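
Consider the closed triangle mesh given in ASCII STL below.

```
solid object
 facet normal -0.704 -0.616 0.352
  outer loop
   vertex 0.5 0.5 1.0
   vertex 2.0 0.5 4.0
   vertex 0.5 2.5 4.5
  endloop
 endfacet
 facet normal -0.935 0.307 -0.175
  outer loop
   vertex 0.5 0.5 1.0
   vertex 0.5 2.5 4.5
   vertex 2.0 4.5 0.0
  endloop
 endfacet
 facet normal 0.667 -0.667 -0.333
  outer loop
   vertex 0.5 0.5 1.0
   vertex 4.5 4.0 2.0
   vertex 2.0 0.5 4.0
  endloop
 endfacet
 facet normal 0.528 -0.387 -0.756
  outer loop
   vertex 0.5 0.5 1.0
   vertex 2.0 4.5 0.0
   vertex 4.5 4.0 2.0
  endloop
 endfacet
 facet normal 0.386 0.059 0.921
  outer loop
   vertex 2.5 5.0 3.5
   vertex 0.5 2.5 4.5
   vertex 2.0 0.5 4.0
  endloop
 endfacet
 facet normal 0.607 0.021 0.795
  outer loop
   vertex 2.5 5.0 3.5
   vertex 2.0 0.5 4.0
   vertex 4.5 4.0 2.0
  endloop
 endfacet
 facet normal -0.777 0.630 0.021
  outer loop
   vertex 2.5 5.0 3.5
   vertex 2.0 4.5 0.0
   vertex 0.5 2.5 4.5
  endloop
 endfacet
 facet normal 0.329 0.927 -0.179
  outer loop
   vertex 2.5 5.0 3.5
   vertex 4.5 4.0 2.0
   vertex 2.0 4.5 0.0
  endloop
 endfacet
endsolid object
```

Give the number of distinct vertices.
6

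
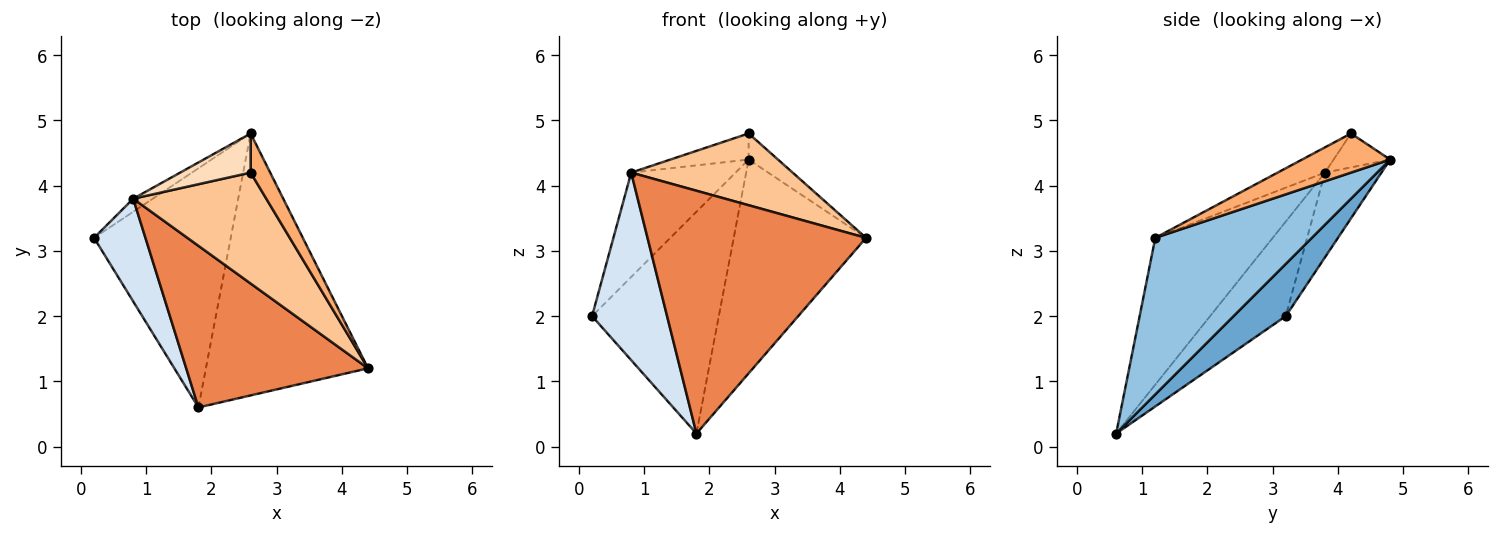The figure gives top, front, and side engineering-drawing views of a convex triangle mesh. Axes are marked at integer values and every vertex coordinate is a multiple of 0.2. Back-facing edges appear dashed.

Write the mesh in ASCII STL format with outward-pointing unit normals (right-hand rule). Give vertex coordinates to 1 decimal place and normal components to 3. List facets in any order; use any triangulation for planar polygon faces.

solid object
 facet normal 0.270 0.655 -0.706
  outer loop
   vertex 1.8 0.6 0.2
   vertex 0.2 3.2 2.0
   vertex 2.6 4.8 4.4
  endloop
 endfacet
 facet normal 0.599 0.506 -0.620
  outer loop
   vertex 1.8 0.6 0.2
   vertex 2.6 4.8 4.4
   vertex 4.4 1.2 3.2
  endloop
 endfacet
 facet normal -0.473 0.874 -0.109
  outer loop
   vertex 0.8 3.8 4.2
   vertex 2.6 4.8 4.4
   vertex 0.2 3.2 2.0
  endloop
 endfacet
 facet normal -0.663 -0.657 0.360
  outer loop
   vertex 0.8 3.8 4.2
   vertex 0.2 3.2 2.0
   vertex 1.8 0.6 0.2
  endloop
 endfacet
 facet normal -0.408 -0.760 0.506
  outer loop
   vertex 0.8 3.8 4.2
   vertex 1.8 0.6 0.2
   vertex 4.4 1.2 3.2
  endloop
 endfacet
 facet normal 0.857 0.286 0.429
  outer loop
   vertex 2.6 4.2 4.8
   vertex 4.4 1.2 3.2
   vertex 2.6 4.8 4.4
  endloop
 endfacet
 facet normal -0.157 -0.537 0.829
  outer loop
   vertex 2.6 4.2 4.8
   vertex 0.8 3.8 4.2
   vertex 4.4 1.2 3.2
  endloop
 endfacet
 facet normal -0.372 0.515 0.772
  outer loop
   vertex 2.6 4.2 4.8
   vertex 2.6 4.8 4.4
   vertex 0.8 3.8 4.2
  endloop
 endfacet
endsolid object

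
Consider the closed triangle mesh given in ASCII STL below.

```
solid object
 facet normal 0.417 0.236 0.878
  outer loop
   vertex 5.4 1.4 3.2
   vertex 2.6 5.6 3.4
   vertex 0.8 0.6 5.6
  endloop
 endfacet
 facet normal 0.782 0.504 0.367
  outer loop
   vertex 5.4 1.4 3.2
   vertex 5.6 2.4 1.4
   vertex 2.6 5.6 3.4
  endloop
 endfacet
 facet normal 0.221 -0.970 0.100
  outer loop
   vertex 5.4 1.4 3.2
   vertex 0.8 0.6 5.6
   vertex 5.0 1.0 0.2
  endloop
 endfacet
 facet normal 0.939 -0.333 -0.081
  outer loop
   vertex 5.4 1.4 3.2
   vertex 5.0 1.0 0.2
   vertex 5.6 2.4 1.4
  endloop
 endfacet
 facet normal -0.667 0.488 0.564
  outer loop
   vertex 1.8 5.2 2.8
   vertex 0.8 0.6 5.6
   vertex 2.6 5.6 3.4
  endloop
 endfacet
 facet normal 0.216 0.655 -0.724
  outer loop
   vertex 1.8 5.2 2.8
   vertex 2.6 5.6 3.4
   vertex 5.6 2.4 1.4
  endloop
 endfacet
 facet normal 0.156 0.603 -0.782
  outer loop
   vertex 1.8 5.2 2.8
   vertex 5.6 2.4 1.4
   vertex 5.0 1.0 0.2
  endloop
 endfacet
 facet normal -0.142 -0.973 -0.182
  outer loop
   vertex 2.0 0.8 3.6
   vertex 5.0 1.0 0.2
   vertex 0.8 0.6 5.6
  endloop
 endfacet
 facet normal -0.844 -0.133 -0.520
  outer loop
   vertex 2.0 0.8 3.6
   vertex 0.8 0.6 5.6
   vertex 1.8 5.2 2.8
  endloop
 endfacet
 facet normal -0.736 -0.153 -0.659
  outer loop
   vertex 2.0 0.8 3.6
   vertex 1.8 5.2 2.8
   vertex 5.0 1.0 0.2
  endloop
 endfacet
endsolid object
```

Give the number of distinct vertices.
7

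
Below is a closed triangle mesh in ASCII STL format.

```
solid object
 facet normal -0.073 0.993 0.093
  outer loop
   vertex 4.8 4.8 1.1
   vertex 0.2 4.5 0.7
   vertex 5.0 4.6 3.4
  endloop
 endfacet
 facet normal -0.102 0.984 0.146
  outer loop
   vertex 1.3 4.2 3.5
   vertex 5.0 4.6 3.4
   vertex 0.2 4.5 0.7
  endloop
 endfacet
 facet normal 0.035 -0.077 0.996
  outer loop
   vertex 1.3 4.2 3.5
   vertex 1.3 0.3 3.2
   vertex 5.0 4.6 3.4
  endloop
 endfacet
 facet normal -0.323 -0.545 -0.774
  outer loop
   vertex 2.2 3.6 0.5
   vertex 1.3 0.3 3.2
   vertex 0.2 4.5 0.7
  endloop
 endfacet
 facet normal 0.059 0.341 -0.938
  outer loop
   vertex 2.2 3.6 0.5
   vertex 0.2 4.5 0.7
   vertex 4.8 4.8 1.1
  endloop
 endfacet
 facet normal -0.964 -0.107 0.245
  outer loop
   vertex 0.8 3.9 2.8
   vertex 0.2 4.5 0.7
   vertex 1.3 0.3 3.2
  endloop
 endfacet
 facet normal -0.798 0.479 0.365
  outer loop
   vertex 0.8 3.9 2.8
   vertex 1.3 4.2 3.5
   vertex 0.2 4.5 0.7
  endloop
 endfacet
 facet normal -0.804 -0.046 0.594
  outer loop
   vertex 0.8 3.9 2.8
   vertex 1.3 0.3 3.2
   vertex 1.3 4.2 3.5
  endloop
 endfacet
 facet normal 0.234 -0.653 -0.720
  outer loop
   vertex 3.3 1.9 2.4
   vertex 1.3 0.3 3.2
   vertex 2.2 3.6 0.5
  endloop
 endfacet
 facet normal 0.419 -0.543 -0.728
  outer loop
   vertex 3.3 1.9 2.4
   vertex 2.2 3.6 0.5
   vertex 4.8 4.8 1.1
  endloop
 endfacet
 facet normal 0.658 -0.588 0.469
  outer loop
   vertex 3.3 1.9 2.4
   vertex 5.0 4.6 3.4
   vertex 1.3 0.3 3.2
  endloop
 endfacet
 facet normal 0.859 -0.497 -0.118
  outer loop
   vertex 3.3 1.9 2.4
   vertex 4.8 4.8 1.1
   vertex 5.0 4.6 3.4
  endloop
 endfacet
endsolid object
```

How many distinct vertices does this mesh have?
8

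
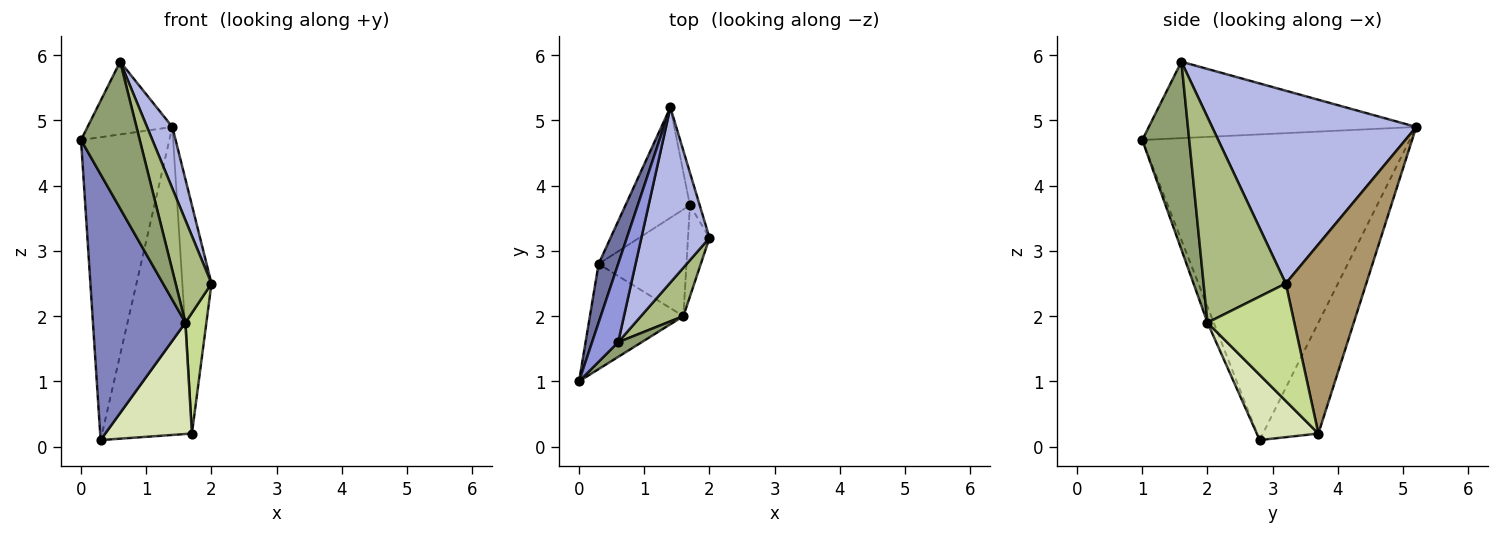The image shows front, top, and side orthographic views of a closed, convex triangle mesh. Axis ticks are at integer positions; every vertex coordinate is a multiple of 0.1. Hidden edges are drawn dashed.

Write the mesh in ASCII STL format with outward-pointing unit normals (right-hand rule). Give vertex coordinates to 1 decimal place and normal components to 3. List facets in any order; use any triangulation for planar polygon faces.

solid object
 facet normal -0.948 0.313 0.061
  outer loop
   vertex 0.3 2.8 0.1
   vertex 0.0 1.0 4.7
   vertex 1.4 5.2 4.9
  endloop
 endfacet
 facet normal -0.063 -0.928 -0.367
  outer loop
   vertex 1.6 2.0 1.9
   vertex 0.0 1.0 4.7
   vertex 0.3 2.8 0.1
  endloop
 endfacet
 facet normal -0.906 0.287 0.310
  outer loop
   vertex 0.6 1.6 5.9
   vertex 1.4 5.2 4.9
   vertex 0.0 1.0 4.7
  endloop
 endfacet
 facet normal 0.936 -0.116 0.331
  outer loop
   vertex 0.6 1.6 5.9
   vertex 2.0 3.2 2.5
   vertex 1.4 5.2 4.9
  endloop
 endfacet
 facet normal 0.623 -0.778 0.078
  outer loop
   vertex 0.6 1.6 5.9
   vertex 0.0 1.0 4.7
   vertex 1.6 2.0 1.9
  endloop
 endfacet
 facet normal 0.901 -0.393 0.186
  outer loop
   vertex 0.6 1.6 5.9
   vertex 1.6 2.0 1.9
   vertex 2.0 3.2 2.5
  endloop
 endfacet
 facet normal 0.957 -0.231 -0.175
  outer loop
   vertex 1.7 3.7 0.2
   vertex 2.0 3.2 2.5
   vertex 1.6 2.0 1.9
  endloop
 endfacet
 facet normal 0.457 -0.642 -0.615
  outer loop
   vertex 1.7 3.7 0.2
   vertex 1.6 2.0 1.9
   vertex 0.3 2.8 0.1
  endloop
 endfacet
 facet normal 0.939 0.340 -0.049
  outer loop
   vertex 1.7 3.7 0.2
   vertex 1.4 5.2 4.9
   vertex 2.0 3.2 2.5
  endloop
 endfacet
 facet normal -0.502 0.814 -0.292
  outer loop
   vertex 1.7 3.7 0.2
   vertex 0.3 2.8 0.1
   vertex 1.4 5.2 4.9
  endloop
 endfacet
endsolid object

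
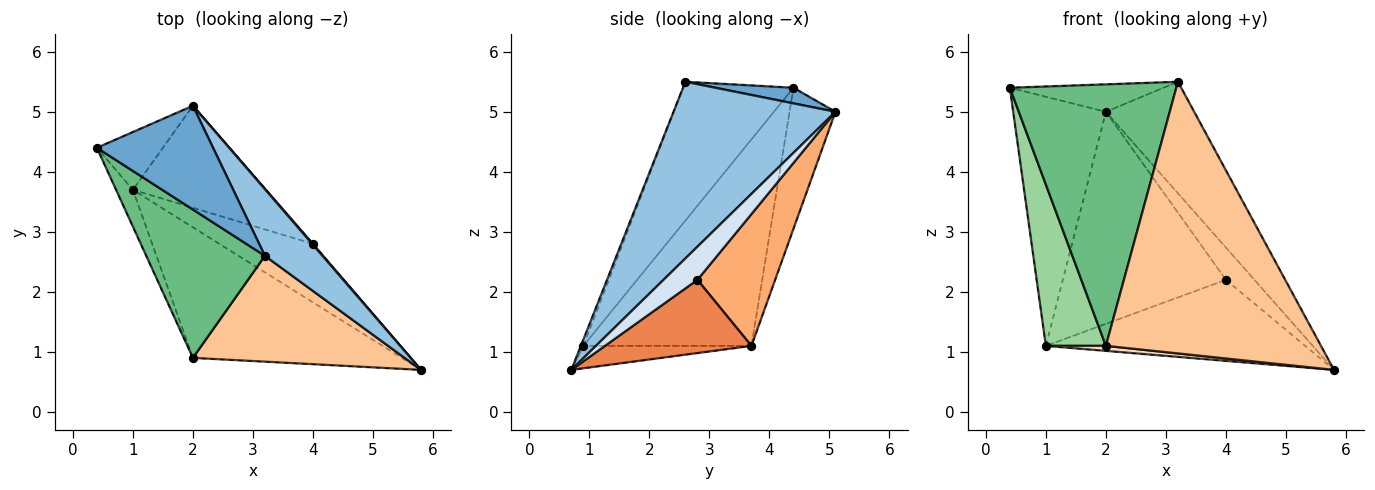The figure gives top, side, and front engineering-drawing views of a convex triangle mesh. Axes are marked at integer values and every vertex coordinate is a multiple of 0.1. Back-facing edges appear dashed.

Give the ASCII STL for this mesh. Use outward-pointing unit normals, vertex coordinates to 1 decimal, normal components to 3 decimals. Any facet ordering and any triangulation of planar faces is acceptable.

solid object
 facet normal 0.129 0.254 0.959
  outer loop
   vertex 3.2 2.6 5.5
   vertex 2.0 5.1 5.0
   vertex 0.4 4.4 5.4
  endloop
 endfacet
 facet normal 0.844 0.460 0.275
  outer loop
   vertex 3.2 2.6 5.5
   vertex 5.8 0.7 0.7
   vertex 2.0 5.1 5.0
  endloop
 endfacet
 facet normal -0.435 0.877 -0.203
  outer loop
   vertex 1.0 3.7 1.1
   vertex 0.4 4.4 5.4
   vertex 2.0 5.1 5.0
  endloop
 endfacet
 facet normal 0.766 0.643 0.019
  outer loop
   vertex 4.0 2.8 2.2
   vertex 2.0 5.1 5.0
   vertex 5.8 0.7 0.7
  endloop
 endfacet
 facet normal 0.416 0.737 -0.532
  outer loop
   vertex 4.0 2.8 2.2
   vertex 5.8 0.7 0.7
   vertex 1.0 3.7 1.1
  endloop
 endfacet
 facet normal 0.394 0.828 -0.398
  outer loop
   vertex 4.0 2.8 2.2
   vertex 1.0 3.7 1.1
   vertex 2.0 5.1 5.0
  endloop
 endfacet
 facet normal -0.011 -0.932 0.363
  outer loop
   vertex 2.0 0.9 1.1
   vertex 5.8 0.7 0.7
   vertex 3.2 2.6 5.5
  endloop
 endfacet
 facet normal -0.107 -0.038 -0.994
  outer loop
   vertex 2.0 0.9 1.1
   vertex 1.0 3.7 1.1
   vertex 5.8 0.7 0.7
  endloop
 endfacet
 facet normal -0.500 -0.753 0.427
  outer loop
   vertex 2.0 0.9 1.1
   vertex 3.2 2.6 5.5
   vertex 0.4 4.4 5.4
  endloop
 endfacet
 facet normal -0.939 -0.335 -0.076
  outer loop
   vertex 2.0 0.9 1.1
   vertex 0.4 4.4 5.4
   vertex 1.0 3.7 1.1
  endloop
 endfacet
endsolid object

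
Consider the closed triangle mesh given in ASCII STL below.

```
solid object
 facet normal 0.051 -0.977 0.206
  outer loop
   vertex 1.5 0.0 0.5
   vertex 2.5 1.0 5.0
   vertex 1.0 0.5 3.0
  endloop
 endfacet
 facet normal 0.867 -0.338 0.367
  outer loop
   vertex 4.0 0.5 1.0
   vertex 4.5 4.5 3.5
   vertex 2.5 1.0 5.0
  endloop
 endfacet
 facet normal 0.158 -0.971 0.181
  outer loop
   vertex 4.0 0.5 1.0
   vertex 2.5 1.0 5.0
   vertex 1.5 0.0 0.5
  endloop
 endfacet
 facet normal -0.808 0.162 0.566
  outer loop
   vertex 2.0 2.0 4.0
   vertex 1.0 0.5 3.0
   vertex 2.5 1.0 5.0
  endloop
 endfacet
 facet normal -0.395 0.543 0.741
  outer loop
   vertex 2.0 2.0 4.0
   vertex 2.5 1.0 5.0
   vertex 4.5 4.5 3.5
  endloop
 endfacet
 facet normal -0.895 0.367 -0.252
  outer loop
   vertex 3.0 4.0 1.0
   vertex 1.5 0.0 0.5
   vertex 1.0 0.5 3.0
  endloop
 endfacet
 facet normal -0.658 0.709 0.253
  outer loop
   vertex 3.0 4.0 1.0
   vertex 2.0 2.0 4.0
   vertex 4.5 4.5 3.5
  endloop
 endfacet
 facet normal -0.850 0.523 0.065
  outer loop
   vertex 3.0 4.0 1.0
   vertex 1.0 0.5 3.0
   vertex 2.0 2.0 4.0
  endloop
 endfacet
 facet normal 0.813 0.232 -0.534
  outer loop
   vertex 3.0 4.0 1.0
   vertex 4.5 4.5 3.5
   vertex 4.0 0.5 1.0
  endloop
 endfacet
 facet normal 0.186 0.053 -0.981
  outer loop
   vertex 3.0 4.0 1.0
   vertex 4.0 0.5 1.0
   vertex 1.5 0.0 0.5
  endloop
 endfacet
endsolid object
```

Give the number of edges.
15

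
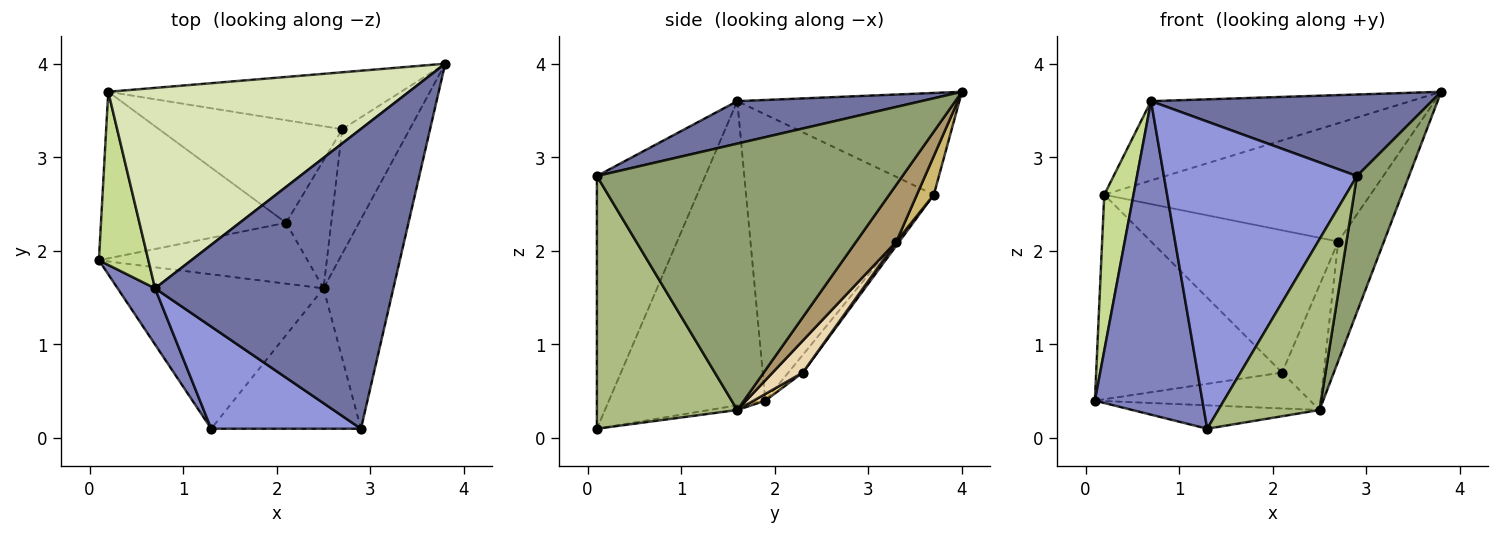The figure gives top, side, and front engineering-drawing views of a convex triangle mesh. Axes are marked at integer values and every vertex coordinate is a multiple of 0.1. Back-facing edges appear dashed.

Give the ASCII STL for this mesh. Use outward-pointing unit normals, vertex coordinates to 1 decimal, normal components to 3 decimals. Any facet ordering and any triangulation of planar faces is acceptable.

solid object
 facet normal 0.170 -0.259 0.951
  outer loop
   vertex 0.7 1.6 3.6
   vertex 2.9 0.1 2.8
   vertex 3.8 4.0 3.7
  endloop
 endfacet
 facet normal -0.820 -0.563 0.101
  outer loop
   vertex 0.7 1.6 3.6
   vertex 0.1 1.9 0.4
   vertex 1.3 0.1 0.1
  endloop
 endfacet
 facet normal -0.470 -0.838 0.278
  outer loop
   vertex 0.7 1.6 3.6
   vertex 1.3 0.1 0.1
   vertex 2.9 0.1 2.8
  endloop
 endfacet
 facet normal -0.022 0.150 -0.988
  outer loop
   vertex 2.5 1.6 0.3
   vertex 1.3 0.1 0.1
   vertex 0.1 1.9 0.4
  endloop
 endfacet
 facet normal 0.954 -0.163 -0.250
  outer loop
   vertex 2.5 1.6 0.3
   vertex 3.8 4.0 3.7
   vertex 2.9 0.1 2.8
  endloop
 endfacet
 facet normal 0.731 -0.527 -0.433
  outer loop
   vertex 2.5 1.6 0.3
   vertex 2.9 0.1 2.8
   vertex 1.3 0.1 0.1
  endloop
 endfacet
 facet normal -0.974 -0.152 0.168
  outer loop
   vertex 0.2 3.7 2.6
   vertex 0.1 1.9 0.4
   vertex 0.7 1.6 3.6
  endloop
 endfacet
 facet normal -0.300 0.351 0.887
  outer loop
   vertex 0.2 3.7 2.6
   vertex 0.7 1.6 3.6
   vertex 3.8 4.0 3.7
  endloop
 endfacet
 facet normal 0.520 0.591 -0.616
  outer loop
   vertex 2.7 3.3 2.1
   vertex 3.8 4.0 3.7
   vertex 2.5 1.6 0.3
  endloop
 endfacet
 facet normal 0.057 0.900 -0.433
  outer loop
   vertex 2.7 3.3 2.1
   vertex 0.2 3.7 2.6
   vertex 3.8 4.0 3.7
  endloop
 endfacet
 facet normal 0.028 0.508 -0.861
  outer loop
   vertex 2.1 2.3 0.7
   vertex 2.5 1.6 0.3
   vertex 0.1 1.9 0.4
  endloop
 endfacet
 facet normal 0.452 0.623 -0.639
  outer loop
   vertex 2.1 2.3 0.7
   vertex 2.7 3.3 2.1
   vertex 2.5 1.6 0.3
  endloop
 endfacet
 facet normal -0.060 0.774 -0.630
  outer loop
   vertex 2.1 2.3 0.7
   vertex 0.1 1.9 0.4
   vertex 0.2 3.7 2.6
  endloop
 endfacet
 facet normal 0.013 0.811 -0.585
  outer loop
   vertex 2.1 2.3 0.7
   vertex 0.2 3.7 2.6
   vertex 2.7 3.3 2.1
  endloop
 endfacet
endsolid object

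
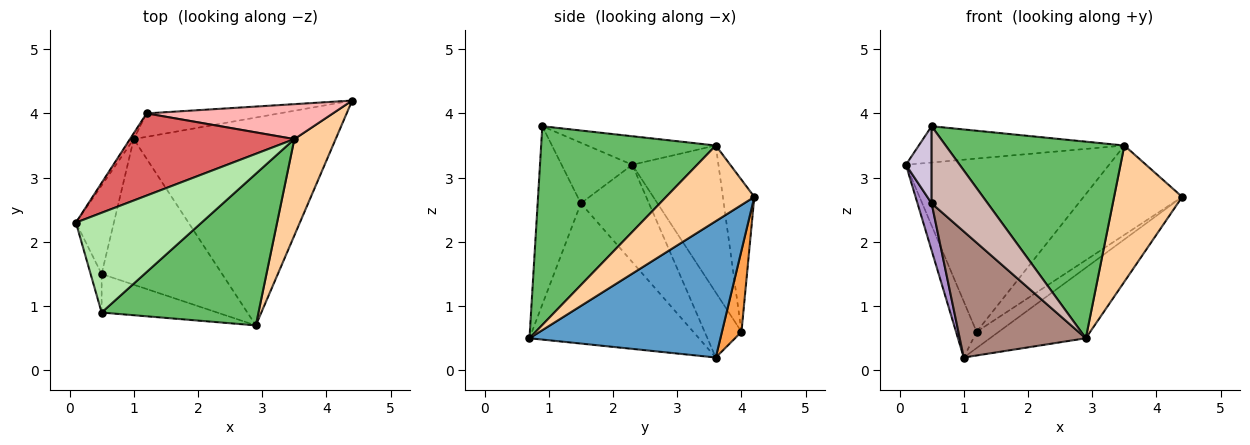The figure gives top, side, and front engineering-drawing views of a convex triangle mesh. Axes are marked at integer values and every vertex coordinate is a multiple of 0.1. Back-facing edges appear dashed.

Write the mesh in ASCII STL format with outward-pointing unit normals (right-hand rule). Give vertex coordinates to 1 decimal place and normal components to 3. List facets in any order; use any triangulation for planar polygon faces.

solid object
 facet normal 0.539 0.271 -0.798
  outer loop
   vertex 1.0 3.6 0.2
   vertex 4.4 4.2 2.7
   vertex 2.9 0.7 0.5
  endloop
 endfacet
 facet normal -0.872 0.487 -0.051
  outer loop
   vertex 1.2 4.0 0.6
   vertex 1.0 3.6 0.2
   vertex 0.1 2.3 3.2
  endloop
 endfacet
 facet normal 0.450 0.509 -0.734
  outer loop
   vertex 1.2 4.0 0.6
   vertex 4.4 4.2 2.7
   vertex 1.0 3.6 0.2
  endloop
 endfacet
 facet normal 0.727 -0.561 0.397
  outer loop
   vertex 3.5 3.6 3.5
   vertex 2.9 0.7 0.5
   vertex 4.4 4.2 2.7
  endloop
 endfacet
 facet normal 0.612 -0.626 0.483
  outer loop
   vertex 3.5 3.6 3.5
   vertex 0.5 0.9 3.8
   vertex 2.9 0.7 0.5
  endloop
 endfacet
 facet normal -0.209 0.334 0.919
  outer loop
   vertex 3.5 3.6 3.5
   vertex 0.1 2.3 3.2
   vertex 0.5 0.9 3.8
  endloop
 endfacet
 facet normal -0.358 0.844 0.400
  outer loop
   vertex 3.5 3.6 3.5
   vertex 1.2 4.0 0.6
   vertex 0.1 2.3 3.2
  endloop
 endfacet
 facet normal -0.285 0.893 0.349
  outer loop
   vertex 3.5 3.6 3.5
   vertex 4.4 4.2 2.7
   vertex 1.2 4.0 0.6
  endloop
 endfacet
 facet normal -0.915 -0.190 -0.357
  outer loop
   vertex 0.5 1.5 2.6
   vertex 0.1 2.3 3.2
   vertex 1.0 3.6 0.2
  endloop
 endfacet
 facet normal -0.926 -0.337 -0.168
  outer loop
   vertex 0.5 1.5 2.6
   vertex 0.5 0.9 3.8
   vertex 0.1 2.3 3.2
  endloop
 endfacet
 facet normal -0.660 -0.491 -0.568
  outer loop
   vertex 0.5 1.5 2.6
   vertex 1.0 3.6 0.2
   vertex 2.9 0.7 0.5
  endloop
 endfacet
 facet normal -0.568 -0.736 -0.368
  outer loop
   vertex 0.5 1.5 2.6
   vertex 2.9 0.7 0.5
   vertex 0.5 0.9 3.8
  endloop
 endfacet
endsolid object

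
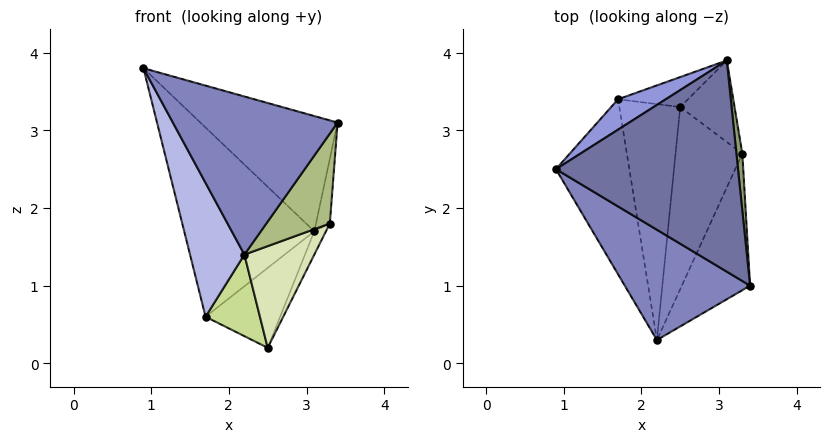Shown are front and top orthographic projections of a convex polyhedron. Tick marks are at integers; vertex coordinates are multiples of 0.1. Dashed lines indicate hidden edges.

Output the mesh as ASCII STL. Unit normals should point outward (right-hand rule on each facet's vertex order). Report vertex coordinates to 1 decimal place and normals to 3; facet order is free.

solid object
 facet normal 0.470 0.423 0.775
  outer loop
   vertex 3.1 3.9 1.7
   vertex 0.9 2.5 3.8
   vertex 3.4 1.0 3.1
  endloop
 endfacet
 facet normal -0.315 -0.778 0.543
  outer loop
   vertex 2.2 0.3 1.4
   vertex 3.4 1.0 3.1
   vertex 0.9 2.5 3.8
  endloop
 endfacet
 facet normal -0.431 0.891 0.143
  outer loop
   vertex 1.7 3.4 0.6
   vertex 0.9 2.5 3.8
   vertex 3.1 3.9 1.7
  endloop
 endfacet
 facet normal -0.928 -0.226 -0.296
  outer loop
   vertex 1.7 3.4 0.6
   vertex 2.2 0.3 1.4
   vertex 0.9 2.5 3.8
  endloop
 endfacet
 facet normal 0.972 0.175 0.154
  outer loop
   vertex 3.3 2.7 1.8
   vertex 3.1 3.9 1.7
   vertex 3.4 1.0 3.1
  endloop
 endfacet
 facet normal 0.833 -0.305 -0.462
  outer loop
   vertex 3.3 2.7 1.8
   vertex 3.4 1.0 3.1
   vertex 2.2 0.3 1.4
  endloop
 endfacet
 facet normal -0.457 -0.291 -0.841
  outer loop
   vertex 2.5 3.3 0.2
   vertex 2.2 0.3 1.4
   vertex 1.7 3.4 0.6
  endloop
 endfacet
 facet normal 0.810 -0.286 -0.512
  outer loop
   vertex 2.5 3.3 0.2
   vertex 3.3 2.7 1.8
   vertex 2.2 0.3 1.4
  endloop
 endfacet
 facet normal -0.058 0.935 -0.351
  outer loop
   vertex 2.5 3.3 0.2
   vertex 1.7 3.4 0.6
   vertex 3.1 3.9 1.7
  endloop
 endfacet
 facet normal 0.905 0.117 -0.409
  outer loop
   vertex 2.5 3.3 0.2
   vertex 3.1 3.9 1.7
   vertex 3.3 2.7 1.8
  endloop
 endfacet
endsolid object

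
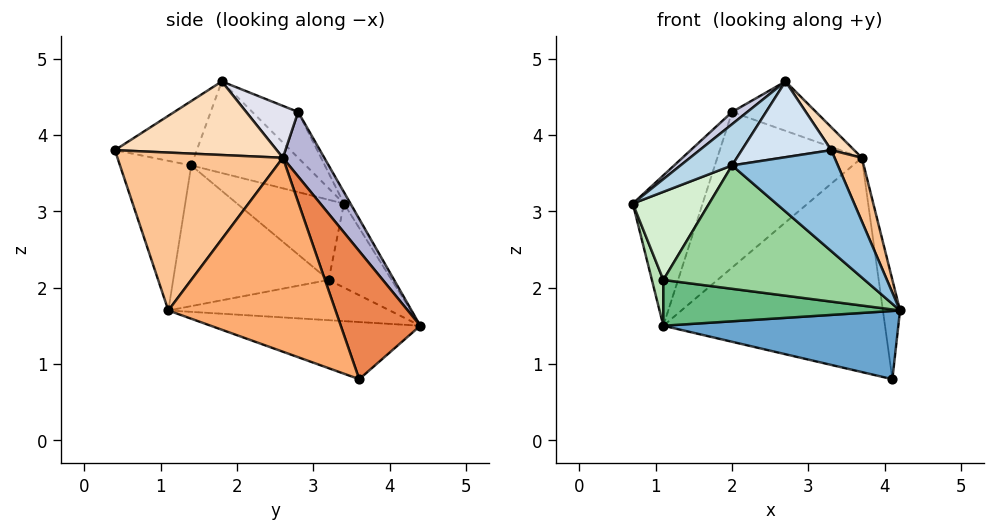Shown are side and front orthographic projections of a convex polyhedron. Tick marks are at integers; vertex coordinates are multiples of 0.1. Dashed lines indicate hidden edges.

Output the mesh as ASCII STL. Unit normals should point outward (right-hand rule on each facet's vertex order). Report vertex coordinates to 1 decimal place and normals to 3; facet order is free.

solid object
 facet normal -0.298 -0.334 -0.894
  outer loop
   vertex 1.1 4.4 1.5
   vertex 4.1 3.6 0.8
   vertex 4.2 1.1 1.7
  endloop
 endfacet
 facet normal -0.496 -0.737 -0.458
  outer loop
   vertex 2.0 1.4 3.6
   vertex 4.2 1.1 1.7
   vertex 3.3 0.4 3.8
  endloop
 endfacet
 facet normal -0.737 -0.332 0.589
  outer loop
   vertex 2.0 1.4 3.6
   vertex 2.7 1.8 4.7
   vertex 0.7 3.4 3.1
  endloop
 endfacet
 facet normal -0.554 -0.605 0.572
  outer loop
   vertex 2.0 1.4 3.6
   vertex 3.3 0.4 3.8
   vertex 2.7 1.8 4.7
  endloop
 endfacet
 facet normal 0.317 0.882 0.348
  outer loop
   vertex 3.7 2.6 3.7
   vertex 4.1 3.6 0.8
   vertex 1.1 4.4 1.5
  endloop
 endfacet
 facet normal 0.980 0.100 0.170
  outer loop
   vertex 3.7 2.6 3.7
   vertex 4.2 1.1 1.7
   vertex 4.1 3.6 0.8
  endloop
 endfacet
 facet normal 0.926 -0.153 0.346
  outer loop
   vertex 3.7 2.6 3.7
   vertex 3.3 0.4 3.8
   vertex 4.2 1.1 1.7
  endloop
 endfacet
 facet normal 0.744 -0.105 0.660
  outer loop
   vertex 3.7 2.6 3.7
   vertex 2.7 1.8 4.7
   vertex 3.3 0.4 3.8
  endloop
 endfacet
 facet normal -0.386 -0.413 -0.825
  outer loop
   vertex 1.1 3.2 2.1
   vertex 1.1 4.4 1.5
   vertex 4.2 1.1 1.7
  endloop
 endfacet
 facet normal -0.528 -0.684 -0.504
  outer loop
   vertex 1.1 3.2 2.1
   vertex 4.2 1.1 1.7
   vertex 2.0 1.4 3.6
  endloop
 endfacet
 facet normal -0.926 -0.168 -0.337
  outer loop
   vertex 1.1 3.2 2.1
   vertex 0.7 3.4 3.1
   vertex 1.1 4.4 1.5
  endloop
 endfacet
 facet normal -0.796 -0.569 -0.205
  outer loop
   vertex 1.1 3.2 2.1
   vertex 2.0 1.4 3.6
   vertex 0.7 3.4 3.1
  endloop
 endfacet
 facet normal -0.080 0.854 0.514
  outer loop
   vertex 2.0 2.8 4.3
   vertex 1.1 4.4 1.5
   vertex 0.7 3.4 3.1
  endloop
 endfacet
 facet normal 0.250 0.873 0.418
  outer loop
   vertex 2.0 2.8 4.3
   vertex 3.7 2.6 3.7
   vertex 1.1 4.4 1.5
  endloop
 endfacet
 facet normal -0.716 -0.239 0.656
  outer loop
   vertex 2.0 2.8 4.3
   vertex 0.7 3.4 3.1
   vertex 2.7 1.8 4.7
  endloop
 endfacet
 facet normal 0.336 0.543 0.770
  outer loop
   vertex 2.0 2.8 4.3
   vertex 2.7 1.8 4.7
   vertex 3.7 2.6 3.7
  endloop
 endfacet
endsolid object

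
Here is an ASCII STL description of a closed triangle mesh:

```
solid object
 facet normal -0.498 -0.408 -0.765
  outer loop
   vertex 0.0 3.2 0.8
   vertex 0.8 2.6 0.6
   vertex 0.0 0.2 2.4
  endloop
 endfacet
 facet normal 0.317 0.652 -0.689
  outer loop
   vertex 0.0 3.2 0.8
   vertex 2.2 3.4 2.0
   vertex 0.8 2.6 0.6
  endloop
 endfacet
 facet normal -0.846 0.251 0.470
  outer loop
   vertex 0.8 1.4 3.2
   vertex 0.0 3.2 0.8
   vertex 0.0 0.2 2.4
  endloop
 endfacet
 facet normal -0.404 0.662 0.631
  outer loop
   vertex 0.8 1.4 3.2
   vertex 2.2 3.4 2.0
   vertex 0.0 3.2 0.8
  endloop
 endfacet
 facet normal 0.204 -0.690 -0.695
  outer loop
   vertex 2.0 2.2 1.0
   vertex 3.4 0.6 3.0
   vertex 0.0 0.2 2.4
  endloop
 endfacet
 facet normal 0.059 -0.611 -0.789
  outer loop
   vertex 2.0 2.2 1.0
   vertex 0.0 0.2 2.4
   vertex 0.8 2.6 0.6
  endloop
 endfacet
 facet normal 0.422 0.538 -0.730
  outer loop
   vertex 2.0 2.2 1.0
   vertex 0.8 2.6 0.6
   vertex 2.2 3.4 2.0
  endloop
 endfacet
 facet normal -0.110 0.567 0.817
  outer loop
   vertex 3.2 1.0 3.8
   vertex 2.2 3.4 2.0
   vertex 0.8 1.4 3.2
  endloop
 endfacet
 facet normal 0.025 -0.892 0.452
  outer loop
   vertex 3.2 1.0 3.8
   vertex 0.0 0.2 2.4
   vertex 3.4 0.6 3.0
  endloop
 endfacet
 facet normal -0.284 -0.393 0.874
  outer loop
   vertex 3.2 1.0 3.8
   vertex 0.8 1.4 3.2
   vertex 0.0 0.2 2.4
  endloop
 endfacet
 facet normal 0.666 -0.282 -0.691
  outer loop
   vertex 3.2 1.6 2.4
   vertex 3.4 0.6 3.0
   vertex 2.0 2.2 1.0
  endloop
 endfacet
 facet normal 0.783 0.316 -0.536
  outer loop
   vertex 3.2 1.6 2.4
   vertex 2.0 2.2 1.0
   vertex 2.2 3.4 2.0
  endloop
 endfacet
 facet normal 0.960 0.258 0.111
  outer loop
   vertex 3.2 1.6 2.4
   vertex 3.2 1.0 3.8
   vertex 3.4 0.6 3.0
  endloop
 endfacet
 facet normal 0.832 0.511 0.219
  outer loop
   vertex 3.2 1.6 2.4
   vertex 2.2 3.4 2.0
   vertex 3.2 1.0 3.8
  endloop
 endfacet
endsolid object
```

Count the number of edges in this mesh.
21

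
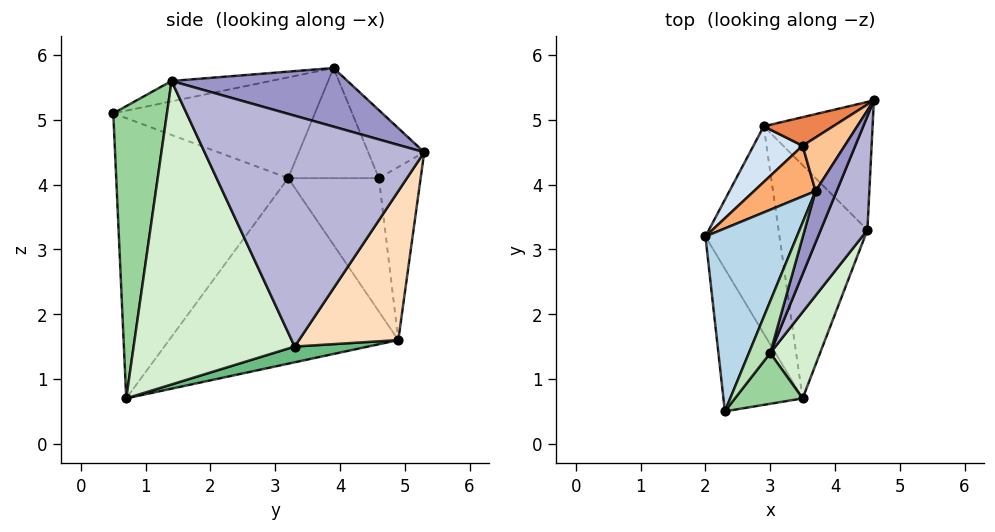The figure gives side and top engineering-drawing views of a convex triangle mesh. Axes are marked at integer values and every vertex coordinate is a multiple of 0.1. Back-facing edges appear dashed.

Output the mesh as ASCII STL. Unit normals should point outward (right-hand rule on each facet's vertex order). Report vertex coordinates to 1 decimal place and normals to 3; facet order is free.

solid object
 facet normal -0.942 -0.203 -0.266
  outer loop
   vertex 2.3 0.5 5.1
   vertex 2.0 3.2 4.1
   vertex 3.5 0.7 0.7
  endloop
 endfacet
 facet normal -0.927 -0.053 -0.370
  outer loop
   vertex 2.9 4.9 1.6
   vertex 3.5 0.7 0.7
   vertex 2.0 3.2 4.1
  endloop
 endfacet
 facet normal -0.731 0.164 0.663
  outer loop
   vertex 3.7 3.9 5.8
   vertex 2.0 3.2 4.1
   vertex 2.3 0.5 5.1
  endloop
 endfacet
 facet normal -0.662 0.709 0.244
  outer loop
   vertex 3.5 4.6 4.1
   vertex 2.9 4.9 1.6
   vertex 2.0 3.2 4.1
  endloop
 endfacet
 facet normal -0.581 0.780 0.233
  outer loop
   vertex 3.5 4.6 4.1
   vertex 4.6 5.3 4.5
   vertex 2.9 4.9 1.6
  endloop
 endfacet
 facet normal -0.638 0.683 0.356
  outer loop
   vertex 3.5 4.6 4.1
   vertex 2.0 3.2 4.1
   vertex 3.7 3.9 5.8
  endloop
 endfacet
 facet normal -0.591 0.719 0.366
  outer loop
   vertex 3.5 4.6 4.1
   vertex 3.7 3.9 5.8
   vertex 4.6 5.3 4.5
  endloop
 endfacet
 facet normal 0.617 0.645 -0.451
  outer loop
   vertex 4.5 3.3 1.5
   vertex 2.9 4.9 1.6
   vertex 4.6 5.3 4.5
  endloop
 endfacet
 facet normal 0.170 0.230 -0.958
  outer loop
   vertex 4.5 3.3 1.5
   vertex 3.5 0.7 0.7
   vertex 2.9 4.9 1.6
  endloop
 endfacet
 facet normal 0.730 -0.662 0.169
  outer loop
   vertex 3.0 1.4 5.6
   vertex 2.3 0.5 5.1
   vertex 3.5 0.7 0.7
  endloop
 endfacet
 facet normal -0.685 0.134 0.717
  outer loop
   vertex 3.0 1.4 5.6
   vertex 3.7 3.9 5.8
   vertex 2.3 0.5 5.1
  endloop
 endfacet
 facet normal 0.907 -0.395 0.149
  outer loop
   vertex 3.0 1.4 5.6
   vertex 3.5 0.7 0.7
   vertex 4.5 3.3 1.5
  endloop
 endfacet
 facet normal 0.904 -0.279 0.325
  outer loop
   vertex 3.0 1.4 5.6
   vertex 4.6 5.3 4.5
   vertex 3.7 3.9 5.8
  endloop
 endfacet
 facet normal 0.926 -0.327 0.187
  outer loop
   vertex 3.0 1.4 5.6
   vertex 4.5 3.3 1.5
   vertex 4.6 5.3 4.5
  endloop
 endfacet
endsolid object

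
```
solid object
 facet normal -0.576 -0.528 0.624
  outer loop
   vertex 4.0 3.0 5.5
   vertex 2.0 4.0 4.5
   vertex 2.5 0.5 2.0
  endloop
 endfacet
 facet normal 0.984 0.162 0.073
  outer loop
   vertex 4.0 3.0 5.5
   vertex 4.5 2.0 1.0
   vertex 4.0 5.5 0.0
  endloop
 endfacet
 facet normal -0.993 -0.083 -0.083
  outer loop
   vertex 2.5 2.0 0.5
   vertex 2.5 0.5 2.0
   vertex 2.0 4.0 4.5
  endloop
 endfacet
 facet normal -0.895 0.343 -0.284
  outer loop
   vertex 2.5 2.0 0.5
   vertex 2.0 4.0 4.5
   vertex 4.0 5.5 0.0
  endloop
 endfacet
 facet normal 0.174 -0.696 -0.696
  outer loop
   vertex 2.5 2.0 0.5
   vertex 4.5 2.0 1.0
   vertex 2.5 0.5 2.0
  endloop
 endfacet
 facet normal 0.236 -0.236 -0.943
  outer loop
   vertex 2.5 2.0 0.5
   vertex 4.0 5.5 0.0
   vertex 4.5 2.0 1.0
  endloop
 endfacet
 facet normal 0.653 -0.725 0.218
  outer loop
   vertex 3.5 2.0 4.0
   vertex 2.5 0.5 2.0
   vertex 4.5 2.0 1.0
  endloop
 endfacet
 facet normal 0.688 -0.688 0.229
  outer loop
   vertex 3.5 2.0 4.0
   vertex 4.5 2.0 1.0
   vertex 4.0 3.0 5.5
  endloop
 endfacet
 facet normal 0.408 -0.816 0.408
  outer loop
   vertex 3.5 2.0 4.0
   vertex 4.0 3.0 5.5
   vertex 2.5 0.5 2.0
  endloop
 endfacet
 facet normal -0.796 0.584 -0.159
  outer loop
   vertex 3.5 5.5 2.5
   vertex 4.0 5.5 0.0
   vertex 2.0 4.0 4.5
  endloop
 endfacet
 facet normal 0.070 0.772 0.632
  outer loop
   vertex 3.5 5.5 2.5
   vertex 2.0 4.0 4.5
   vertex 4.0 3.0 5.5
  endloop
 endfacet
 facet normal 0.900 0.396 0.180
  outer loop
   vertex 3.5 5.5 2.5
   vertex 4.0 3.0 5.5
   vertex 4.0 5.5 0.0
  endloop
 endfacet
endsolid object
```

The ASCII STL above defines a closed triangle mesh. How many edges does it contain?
18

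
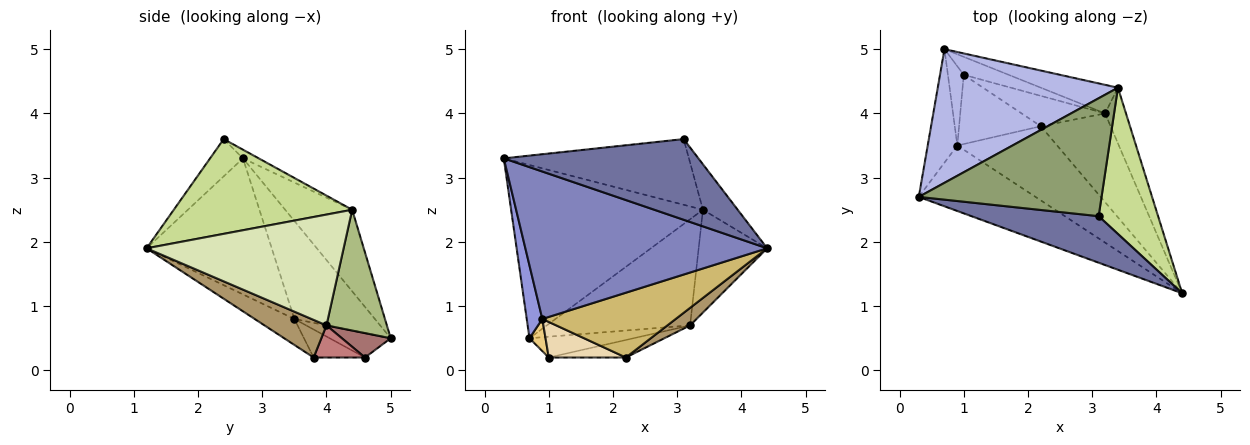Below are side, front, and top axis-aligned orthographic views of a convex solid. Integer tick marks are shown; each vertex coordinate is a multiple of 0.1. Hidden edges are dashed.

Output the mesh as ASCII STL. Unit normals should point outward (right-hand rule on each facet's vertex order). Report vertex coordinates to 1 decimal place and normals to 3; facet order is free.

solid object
 facet normal -0.145 -0.857 0.494
  outer loop
   vertex 3.1 2.4 3.6
   vertex 0.3 2.7 3.3
   vertex 4.4 1.2 1.9
  endloop
 endfacet
 facet normal -0.428 -0.826 -0.367
  outer loop
   vertex 0.9 3.5 0.8
   vertex 4.4 1.2 1.9
   vertex 0.3 2.7 3.3
  endloop
 endfacet
 facet normal -0.941 -0.182 -0.284
  outer loop
   vertex 0.9 3.5 0.8
   vertex 0.3 2.7 3.3
   vertex 0.7 5.0 0.5
  endloop
 endfacet
 facet normal -0.267 0.763 0.589
  outer loop
   vertex 3.4 4.4 2.5
   vertex 0.7 5.0 0.5
   vertex 0.3 2.7 3.3
  endloop
 endfacet
 facet normal -0.041 0.486 0.873
  outer loop
   vertex 3.4 4.4 2.5
   vertex 0.3 2.7 3.3
   vertex 3.1 2.4 3.6
  endloop
 endfacet
 facet normal 0.377 0.894 -0.241
  outer loop
   vertex 3.4 4.4 2.5
   vertex 3.2 4.0 0.7
   vertex 0.7 5.0 0.5
  endloop
 endfacet
 facet normal 0.836 0.163 0.524
  outer loop
   vertex 3.4 4.4 2.5
   vertex 3.1 2.4 3.6
   vertex 4.4 1.2 1.9
  endloop
 endfacet
 facet normal 0.930 0.323 -0.175
  outer loop
   vertex 3.4 4.4 2.5
   vertex 4.4 1.2 1.9
   vertex 3.2 4.0 0.7
  endloop
 endfacet
 facet normal 0.468 -0.171 -0.867
  outer loop
   vertex 2.2 3.8 0.2
   vertex 3.2 4.0 0.7
   vertex 4.4 1.2 1.9
  endloop
 endfacet
 facet normal -0.192 -0.646 -0.739
  outer loop
   vertex 2.2 3.8 0.2
   vertex 4.4 1.2 1.9
   vertex 0.9 3.5 0.8
  endloop
 endfacet
 facet normal -0.819 -0.216 -0.532
  outer loop
   vertex 1.0 4.6 0.2
   vertex 0.9 3.5 0.8
   vertex 0.7 5.0 0.5
  endloop
 endfacet
 facet normal -0.292 -0.437 -0.851
  outer loop
   vertex 1.0 4.6 0.2
   vertex 2.2 3.8 0.2
   vertex 0.9 3.5 0.8
  endloop
 endfacet
 facet normal 0.335 0.713 -0.616
  outer loop
   vertex 1.0 4.6 0.2
   vertex 0.7 5.0 0.5
   vertex 3.2 4.0 0.7
  endloop
 endfacet
 facet normal 0.316 0.474 -0.822
  outer loop
   vertex 1.0 4.6 0.2
   vertex 3.2 4.0 0.7
   vertex 2.2 3.8 0.2
  endloop
 endfacet
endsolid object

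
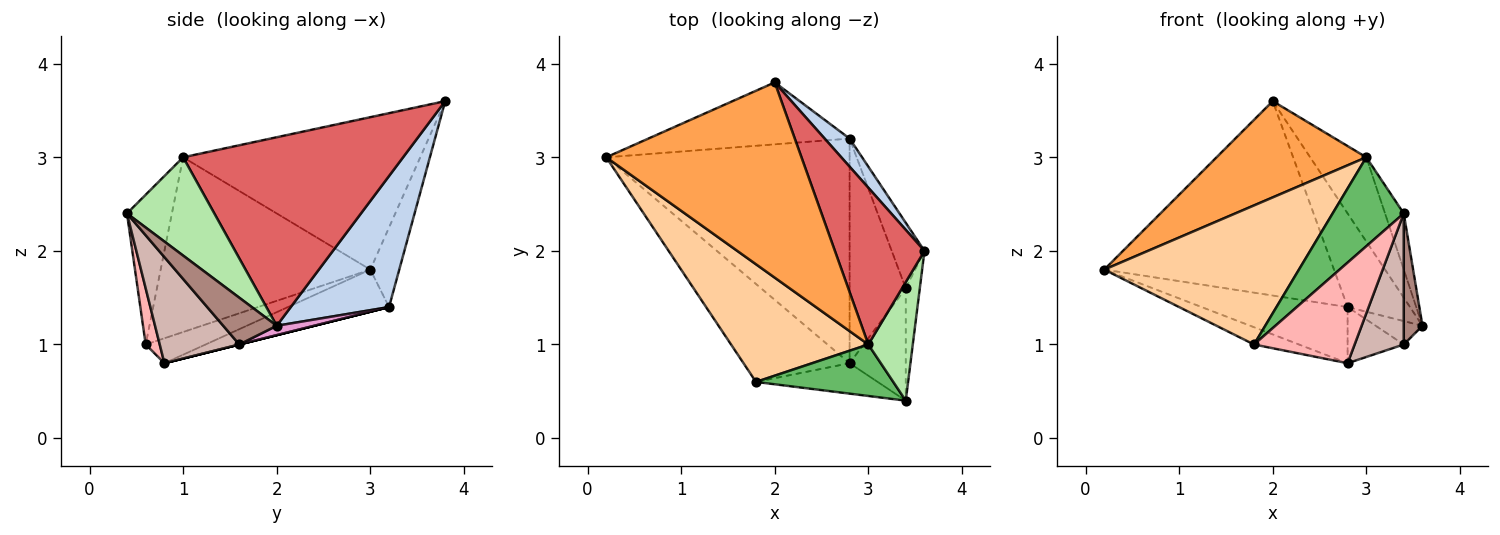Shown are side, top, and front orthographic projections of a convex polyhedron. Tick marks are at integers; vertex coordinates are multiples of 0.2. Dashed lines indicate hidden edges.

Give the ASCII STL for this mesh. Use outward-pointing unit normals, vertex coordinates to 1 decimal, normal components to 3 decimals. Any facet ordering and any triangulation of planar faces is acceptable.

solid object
 facet normal -0.119 0.946 -0.301
  outer loop
   vertex 2.8 3.2 1.4
   vertex 0.2 3.0 1.8
   vertex 2.0 3.8 3.6
  endloop
 endfacet
 facet normal 0.834 0.529 0.159
  outer loop
   vertex 2.8 3.2 1.4
   vertex 2.0 3.8 3.6
   vertex 3.6 2.0 1.2
  endloop
 endfacet
 facet normal -0.574 -0.362 0.735
  outer loop
   vertex 3.0 1.0 3.0
   vertex 2.0 3.8 3.6
   vertex 0.2 3.0 1.8
  endloop
 endfacet
 facet normal -0.635 -0.590 0.499
  outer loop
   vertex 3.0 1.0 3.0
   vertex 0.2 3.0 1.8
   vertex 1.8 0.6 1.0
  endloop
 endfacet
 facet normal -0.480 -0.759 0.440
  outer loop
   vertex 3.0 1.0 3.0
   vertex 1.8 0.6 1.0
   vertex 3.4 0.4 2.4
  endloop
 endfacet
 facet normal 0.894 0.192 0.405
  outer loop
   vertex 3.0 1.0 3.0
   vertex 3.4 0.4 2.4
   vertex 3.6 2.0 1.2
  endloop
 endfacet
 facet normal 0.880 0.225 0.418
  outer loop
   vertex 3.0 1.0 3.0
   vertex 3.6 2.0 1.2
   vertex 2.0 3.8 3.6
  endloop
 endfacet
 facet normal 0.132 -0.949 -0.287
  outer loop
   vertex 2.8 0.8 0.8
   vertex 3.4 0.4 2.4
   vertex 1.8 0.6 1.0
  endloop
 endfacet
 facet normal -0.226 0.169 -0.959
  outer loop
   vertex 2.8 0.8 0.8
   vertex 1.8 0.6 1.0
   vertex 0.2 3.0 1.8
  endloop
 endfacet
 facet normal -0.166 0.239 -0.957
  outer loop
   vertex 2.8 0.8 0.8
   vertex 0.2 3.0 1.8
   vertex 2.8 3.2 1.4
  endloop
 endfacet
 facet normal 0.908 -0.318 -0.272
  outer loop
   vertex 3.4 1.6 1.0
   vertex 3.6 2.0 1.2
   vertex 3.4 0.4 2.4
  endloop
 endfacet
 facet normal 0.776 -0.479 -0.411
  outer loop
   vertex 3.4 1.6 1.0
   vertex 3.4 0.4 2.4
   vertex 2.8 0.8 0.8
  endloop
 endfacet
 facet normal 0.260 0.325 -0.909
  outer loop
   vertex 3.4 1.6 1.0
   vertex 2.8 3.2 1.4
   vertex 3.6 2.0 1.2
  endloop
 endfacet
 facet normal 0.000 0.243 -0.970
  outer loop
   vertex 3.4 1.6 1.0
   vertex 2.8 0.8 0.8
   vertex 2.8 3.2 1.4
  endloop
 endfacet
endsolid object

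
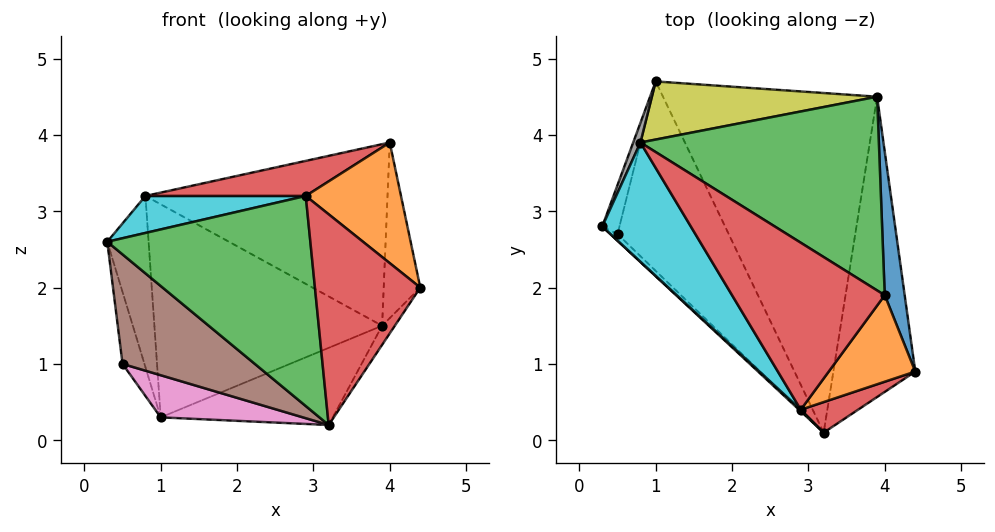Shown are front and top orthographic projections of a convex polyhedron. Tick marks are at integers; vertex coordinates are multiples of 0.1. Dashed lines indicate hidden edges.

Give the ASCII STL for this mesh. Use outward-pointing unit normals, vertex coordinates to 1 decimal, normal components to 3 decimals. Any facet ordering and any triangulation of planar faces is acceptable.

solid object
 facet normal 0.824 0.036 -0.565
  outer loop
   vertex 3.9 4.5 1.5
   vertex 4.4 0.9 2.0
   vertex 3.2 0.1 0.2
  endloop
 endfacet
 facet normal 0.386 0.204 -0.899
  outer loop
   vertex 3.9 4.5 1.5
   vertex 3.2 0.1 0.2
   vertex 1.0 4.7 0.3
  endloop
 endfacet
 facet normal -0.679 -0.734 0.006
  outer loop
   vertex 2.9 0.4 3.2
   vertex 0.3 2.8 2.6
   vertex 3.2 0.1 0.2
  endloop
 endfacet
 facet normal 0.406 -0.904 0.131
  outer loop
   vertex 2.9 0.4 3.2
   vertex 3.2 0.1 0.2
   vertex 4.4 0.9 2.0
  endloop
 endfacet
 facet normal -0.971 0.196 -0.134
  outer loop
   vertex 0.5 2.7 1.0
   vertex 0.3 2.8 2.6
   vertex 1.0 4.7 0.3
  endloop
 endfacet
 facet normal -0.700 -0.713 -0.043
  outer loop
   vertex 0.5 2.7 1.0
   vertex 3.2 0.1 0.2
   vertex 0.3 2.8 2.6
  endloop
 endfacet
 facet normal -0.446 -0.194 -0.874
  outer loop
   vertex 0.5 2.7 1.0
   vertex 1.0 4.7 0.3
   vertex 3.2 0.1 0.2
  endloop
 endfacet
 facet normal -0.918 0.393 0.045
  outer loop
   vertex 0.8 3.9 3.2
   vertex 1.0 4.7 0.3
   vertex 0.3 2.8 2.6
  endloop
 endfacet
 facet normal -0.042 0.964 0.263
  outer loop
   vertex 0.8 3.9 3.2
   vertex 3.9 4.5 1.5
   vertex 1.0 4.7 0.3
  endloop
 endfacet
 facet normal -0.443 -0.266 0.856
  outer loop
   vertex 0.8 3.9 3.2
   vertex 0.3 2.8 2.6
   vertex 2.9 0.4 3.2
  endloop
 endfacet
 facet normal 0.980 0.154 0.126
  outer loop
   vertex 4.0 1.9 3.9
   vertex 4.4 0.9 2.0
   vertex 3.9 4.5 1.5
  endloop
 endfacet
 facet normal 0.593 -0.654 0.469
  outer loop
   vertex 4.0 1.9 3.9
   vertex 2.9 0.4 3.2
   vertex 4.4 0.9 2.0
  endloop
 endfacet
 facet normal 0.259 0.661 0.705
  outer loop
   vertex 4.0 1.9 3.9
   vertex 3.9 4.5 1.5
   vertex 0.8 3.9 3.2
  endloop
 endfacet
 facet normal -0.324 -0.194 0.926
  outer loop
   vertex 4.0 1.9 3.9
   vertex 0.8 3.9 3.2
   vertex 2.9 0.4 3.2
  endloop
 endfacet
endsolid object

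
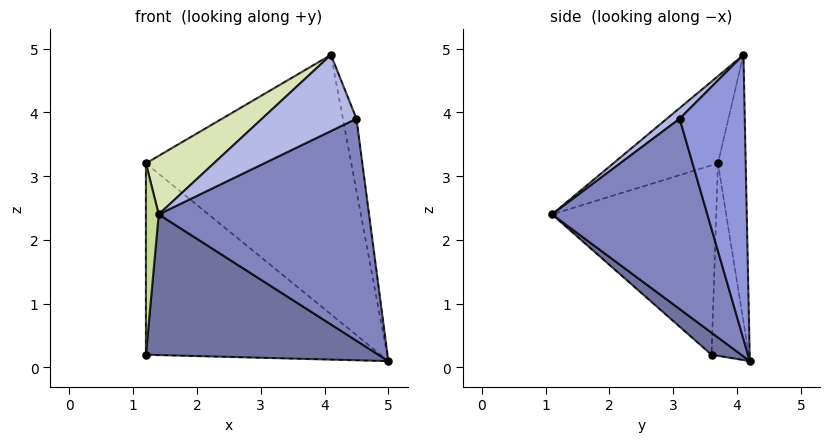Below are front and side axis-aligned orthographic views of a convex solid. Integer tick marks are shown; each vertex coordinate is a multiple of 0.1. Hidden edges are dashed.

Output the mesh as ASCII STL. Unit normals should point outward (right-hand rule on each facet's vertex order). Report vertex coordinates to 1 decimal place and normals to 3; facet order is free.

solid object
 facet normal 0.084 -0.655 -0.751
  outer loop
   vertex 1.4 1.1 2.4
   vertex 1.2 3.6 0.2
   vertex 5.0 4.2 0.1
  endloop
 endfacet
 facet normal 0.587 -0.795 -0.153
  outer loop
   vertex 4.5 3.1 3.9
   vertex 1.4 1.1 2.4
   vertex 5.0 4.2 0.1
  endloop
 endfacet
 facet normal 0.962 0.200 0.185
  outer loop
   vertex 4.5 3.1 3.9
   vertex 5.0 4.2 0.1
   vertex 4.1 4.1 4.9
  endloop
 endfacet
 facet normal 0.093 -0.685 0.722
  outer loop
   vertex 4.5 3.1 3.9
   vertex 4.1 4.1 4.9
   vertex 1.4 1.1 2.4
  endloop
 endfacet
 facet normal -0.157 0.987 -0.033
  outer loop
   vertex 1.2 3.7 3.2
   vertex 5.0 4.2 0.1
   vertex 1.2 3.6 0.2
  endloop
 endfacet
 facet normal -0.134 0.991 -0.004
  outer loop
   vertex 1.2 3.7 3.2
   vertex 4.1 4.1 4.9
   vertex 5.0 4.2 0.1
  endloop
 endfacet
 facet normal -0.997 -0.077 0.003
  outer loop
   vertex 1.2 3.7 3.2
   vertex 1.2 3.6 0.2
   vertex 1.4 1.1 2.4
  endloop
 endfacet
 facet normal -0.453 -0.294 0.842
  outer loop
   vertex 1.2 3.7 3.2
   vertex 1.4 1.1 2.4
   vertex 4.1 4.1 4.9
  endloop
 endfacet
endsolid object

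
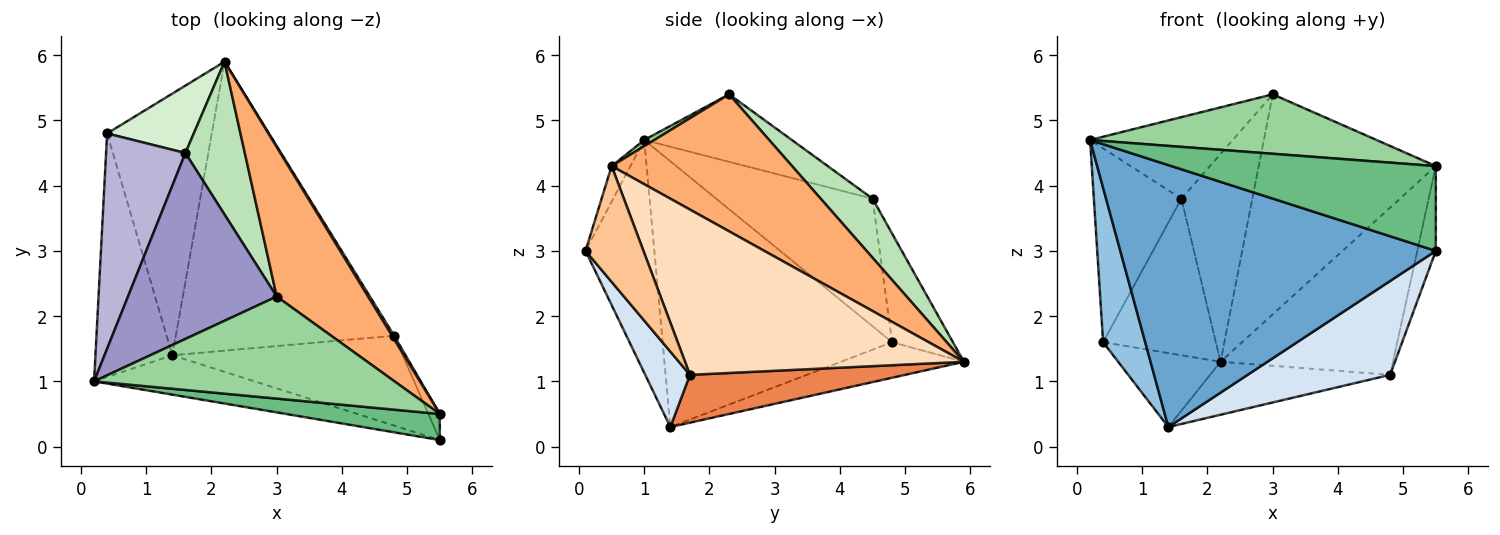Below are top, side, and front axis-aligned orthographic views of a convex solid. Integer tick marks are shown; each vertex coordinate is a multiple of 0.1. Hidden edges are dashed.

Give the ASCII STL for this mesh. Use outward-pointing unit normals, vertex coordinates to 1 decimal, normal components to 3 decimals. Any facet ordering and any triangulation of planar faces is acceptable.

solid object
 facet normal -0.211 -0.967 -0.145
  outer loop
   vertex 1.4 1.4 0.3
   vertex 5.5 0.1 3.0
   vertex 0.2 1.0 4.7
  endloop
 endfacet
 facet normal -0.946 -0.174 -0.274
  outer loop
   vertex 0.4 4.8 1.6
   vertex 1.4 1.4 0.3
   vertex 0.2 1.0 4.7
  endloop
 endfacet
 facet normal -0.310 0.258 -0.915
  outer loop
   vertex 0.4 4.8 1.6
   vertex 2.2 5.9 1.3
   vertex 1.4 1.4 0.3
  endloop
 endfacet
 facet normal 0.221 -0.704 -0.675
  outer loop
   vertex 4.8 1.7 1.1
   vertex 5.5 0.1 3.0
   vertex 1.4 1.4 0.3
  endloop
 endfacet
 facet normal 0.211 0.176 -0.962
  outer loop
   vertex 4.8 1.7 1.1
   vertex 1.4 1.4 0.3
   vertex 2.2 5.9 1.3
  endloop
 endfacet
 facet normal 0.644 0.633 0.430
  outer loop
   vertex 5.5 0.5 4.3
   vertex 2.2 5.9 1.3
   vertex 3.0 2.3 5.4
  endloop
 endfacet
 facet normal 0.948 0.304 -0.093
  outer loop
   vertex 5.5 0.5 4.3
   vertex 5.5 0.1 3.0
   vertex 4.8 1.7 1.1
  endloop
 endfacet
 facet normal 0.850 0.526 0.011
  outer loop
   vertex 5.5 0.5 4.3
   vertex 4.8 1.7 1.1
   vertex 2.2 5.9 1.3
  endloop
 endfacet
 facet normal -0.068 -0.954 0.293
  outer loop
   vertex 5.5 0.5 4.3
   vertex 0.2 1.0 4.7
   vertex 5.5 0.1 3.0
  endloop
 endfacet
 facet normal 0.018 -0.503 0.864
  outer loop
   vertex 5.5 0.5 4.3
   vertex 3.0 2.3 5.4
   vertex 0.2 1.0 4.7
  endloop
 endfacet
 facet normal 0.507 0.694 0.511
  outer loop
   vertex 1.6 4.5 3.8
   vertex 3.0 2.3 5.4
   vertex 2.2 5.9 1.3
  endloop
 endfacet
 facet normal -0.444 0.823 0.354
  outer loop
   vertex 1.6 4.5 3.8
   vertex 2.2 5.9 1.3
   vertex 0.4 4.8 1.6
  endloop
 endfacet
 facet normal -0.384 0.371 0.846
  outer loop
   vertex 1.6 4.5 3.8
   vertex 0.2 1.0 4.7
   vertex 3.0 2.3 5.4
  endloop
 endfacet
 facet normal -0.767 0.429 0.477
  outer loop
   vertex 1.6 4.5 3.8
   vertex 0.4 4.8 1.6
   vertex 0.2 1.0 4.7
  endloop
 endfacet
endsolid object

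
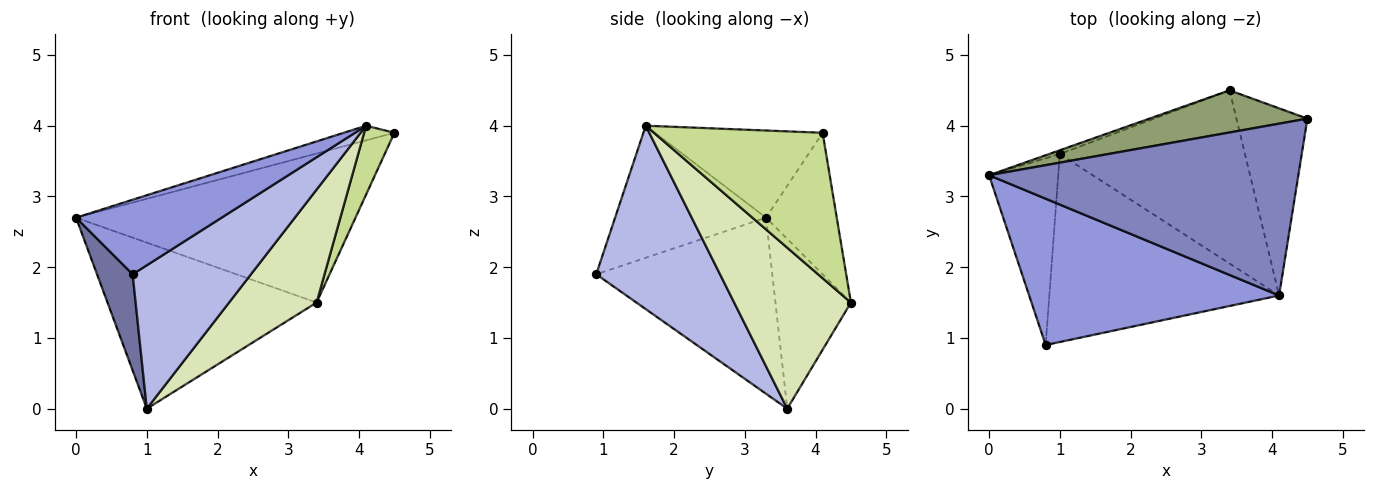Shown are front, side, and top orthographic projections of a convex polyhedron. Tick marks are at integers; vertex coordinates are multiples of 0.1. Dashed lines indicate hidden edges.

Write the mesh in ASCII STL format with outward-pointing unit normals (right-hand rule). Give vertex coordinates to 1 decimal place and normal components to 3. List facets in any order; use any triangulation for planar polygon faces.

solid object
 facet normal -0.915 -0.185 -0.359
  outer loop
   vertex 1.0 3.6 0.0
   vertex 0.8 0.9 1.9
   vertex 0.0 3.3 2.7
  endloop
 endfacet
 facet normal -0.270 0.082 0.959
  outer loop
   vertex 4.1 1.6 4.0
   vertex 4.5 4.1 3.9
   vertex 0.0 3.3 2.7
  endloop
 endfacet
 facet normal -0.426 -0.411 0.806
  outer loop
   vertex 4.1 1.6 4.0
   vertex 0.0 3.3 2.7
   vertex 0.8 0.9 1.9
  endloop
 endfacet
 facet normal 0.536 -0.512 -0.671
  outer loop
   vertex 4.1 1.6 4.0
   vertex 0.8 0.9 1.9
   vertex 1.0 3.6 0.0
  endloop
 endfacet
 facet normal -0.237 0.935 0.264
  outer loop
   vertex 3.4 4.5 1.5
   vertex 0.0 3.3 2.7
   vertex 4.5 4.1 3.9
  endloop
 endfacet
 facet normal -0.339 0.940 -0.021
  outer loop
   vertex 3.4 4.5 1.5
   vertex 1.0 3.6 0.0
   vertex 0.0 3.3 2.7
  endloop
 endfacet
 facet normal 0.887 -0.159 -0.433
  outer loop
   vertex 3.4 4.5 1.5
   vertex 4.5 4.1 3.9
   vertex 4.1 1.6 4.0
  endloop
 endfacet
 facet normal 0.589 -0.442 -0.677
  outer loop
   vertex 3.4 4.5 1.5
   vertex 4.1 1.6 4.0
   vertex 1.0 3.6 0.0
  endloop
 endfacet
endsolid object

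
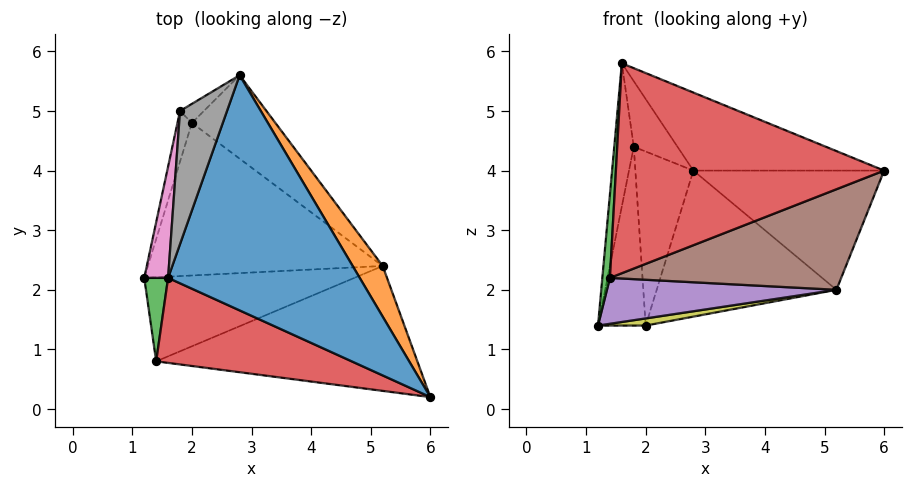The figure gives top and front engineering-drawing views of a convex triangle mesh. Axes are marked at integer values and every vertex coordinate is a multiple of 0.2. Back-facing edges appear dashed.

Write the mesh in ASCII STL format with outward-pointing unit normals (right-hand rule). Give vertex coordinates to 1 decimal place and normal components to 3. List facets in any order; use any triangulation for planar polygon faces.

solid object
 facet normal 0.469 0.278 0.838
  outer loop
   vertex 1.6 2.2 5.8
   vertex 6.0 0.2 4.0
   vertex 2.8 5.6 4.0
  endloop
 endfacet
 facet normal 0.841 0.498 0.212
  outer loop
   vertex 5.2 2.4 2.0
   vertex 2.8 5.6 4.0
   vertex 6.0 0.2 4.0
  endloop
 endfacet
 facet normal -0.992 -0.090 0.090
  outer loop
   vertex 1.4 0.8 2.2
   vertex 1.6 2.2 5.8
   vertex 1.2 2.2 1.4
  endloop
 endfacet
 facet normal -0.259 -0.895 0.363
  outer loop
   vertex 1.4 0.8 2.2
   vertex 6.0 0.2 4.0
   vertex 1.6 2.2 5.8
  endloop
 endfacet
 facet normal 0.154 -0.474 -0.867
  outer loop
   vertex 1.4 0.8 2.2
   vertex 1.2 2.2 1.4
   vertex 5.2 2.4 2.0
  endloop
 endfacet
 facet normal 0.218 -0.612 -0.760
  outer loop
   vertex 1.4 0.8 2.2
   vertex 5.2 2.4 2.0
   vertex 6.0 0.2 4.0
  endloop
 endfacet
 facet normal -0.989 0.116 0.090
  outer loop
   vertex 1.8 5.0 4.4
   vertex 1.2 2.2 1.4
   vertex 1.6 2.2 5.8
  endloop
 endfacet
 facet normal 0.093 0.440 0.893
  outer loop
   vertex 1.8 5.0 4.4
   vertex 1.6 2.2 5.8
   vertex 2.8 5.6 4.0
  endloop
 endfacet
 facet normal 0.150 -0.046 -0.988
  outer loop
   vertex 2.0 4.8 1.4
   vertex 5.2 2.4 2.0
   vertex 1.2 2.2 1.4
  endloop
 endfacet
 facet normal 0.597 0.697 -0.398
  outer loop
   vertex 2.0 4.8 1.4
   vertex 2.8 5.6 4.0
   vertex 5.2 2.4 2.0
  endloop
 endfacet
 facet normal -0.952 0.293 -0.083
  outer loop
   vertex 2.0 4.8 1.4
   vertex 1.2 2.2 1.4
   vertex 1.8 5.0 4.4
  endloop
 endfacet
 facet normal -0.539 0.837 -0.092
  outer loop
   vertex 2.0 4.8 1.4
   vertex 1.8 5.0 4.4
   vertex 2.8 5.6 4.0
  endloop
 endfacet
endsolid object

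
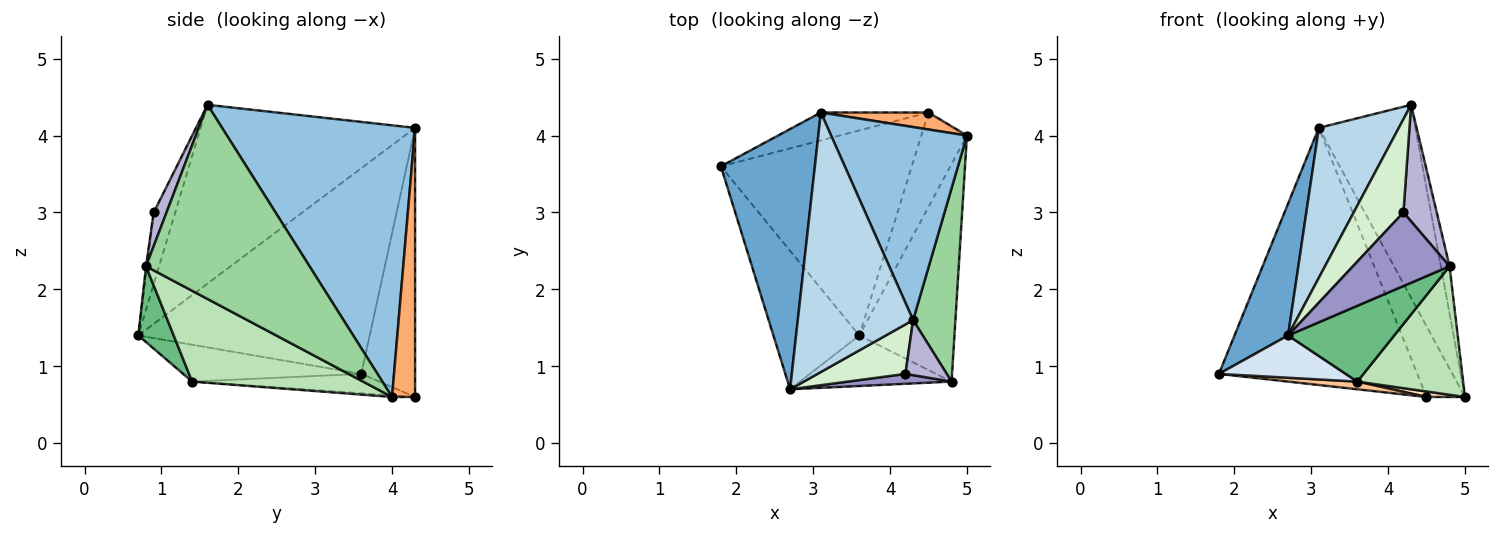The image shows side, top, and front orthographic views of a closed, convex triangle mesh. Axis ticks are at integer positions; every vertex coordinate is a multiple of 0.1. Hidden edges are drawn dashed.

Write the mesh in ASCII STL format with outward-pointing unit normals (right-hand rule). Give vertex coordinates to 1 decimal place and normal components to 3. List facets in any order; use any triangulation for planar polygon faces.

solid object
 facet normal -0.890 -0.206 0.407
  outer loop
   vertex 3.1 4.3 4.1
   vertex 1.8 3.6 0.9
   vertex 2.7 0.7 1.4
  endloop
 endfacet
 facet normal 0.816 0.408 0.408
  outer loop
   vertex 4.3 1.6 4.4
   vertex 5.0 4.0 0.6
   vertex 3.1 4.3 4.1
  endloop
 endfacet
 facet normal -0.802 -0.299 0.517
  outer loop
   vertex 4.3 1.6 4.4
   vertex 3.1 4.3 4.1
   vertex 2.7 0.7 1.4
  endloop
 endfacet
 facet normal -0.380 -0.270 -0.885
  outer loop
   vertex 3.6 1.4 0.8
   vertex 2.7 0.7 1.4
   vertex 1.8 3.6 0.9
  endloop
 endfacet
 facet normal -0.260 0.960 -0.104
  outer loop
   vertex 4.5 4.3 0.6
   vertex 1.8 3.6 0.9
   vertex 3.1 4.3 4.1
  endloop
 endfacet
 facet normal 0.504 0.840 0.202
  outer loop
   vertex 4.5 4.3 0.6
   vertex 3.1 4.3 4.1
   vertex 5.0 4.0 0.6
  endloop
 endfacet
 facet normal -0.101 -0.037 -0.994
  outer loop
   vertex 4.5 4.3 0.6
   vertex 3.6 1.4 0.8
   vertex 1.8 3.6 0.9
  endloop
 endfacet
 facet normal -0.035 -0.058 -0.998
  outer loop
   vertex 4.5 4.3 0.6
   vertex 5.0 4.0 0.6
   vertex 3.6 1.4 0.8
  endloop
 endfacet
 facet normal 0.267 -0.802 -0.535
  outer loop
   vertex 4.8 0.8 2.3
   vertex 2.7 0.7 1.4
   vertex 3.6 1.4 0.8
  endloop
 endfacet
 facet normal 0.976 0.052 0.213
  outer loop
   vertex 4.8 0.8 2.3
   vertex 5.0 4.0 0.6
   vertex 4.3 1.6 4.4
  endloop
 endfacet
 facet normal 0.635 -0.393 -0.665
  outer loop
   vertex 4.8 0.8 2.3
   vertex 3.6 1.4 0.8
   vertex 5.0 4.0 0.6
  endloop
 endfacet
 facet normal -0.357 -0.825 0.438
  outer loop
   vertex 4.2 0.9 3.0
   vertex 4.3 1.6 4.4
   vertex 2.7 0.7 1.4
  endloop
 endfacet
 facet normal -0.010 -0.991 0.133
  outer loop
   vertex 4.2 0.9 3.0
   vertex 2.7 0.7 1.4
   vertex 4.8 0.8 2.3
  endloop
 endfacet
 facet normal 0.328 -0.854 0.404
  outer loop
   vertex 4.2 0.9 3.0
   vertex 4.8 0.8 2.3
   vertex 4.3 1.6 4.4
  endloop
 endfacet
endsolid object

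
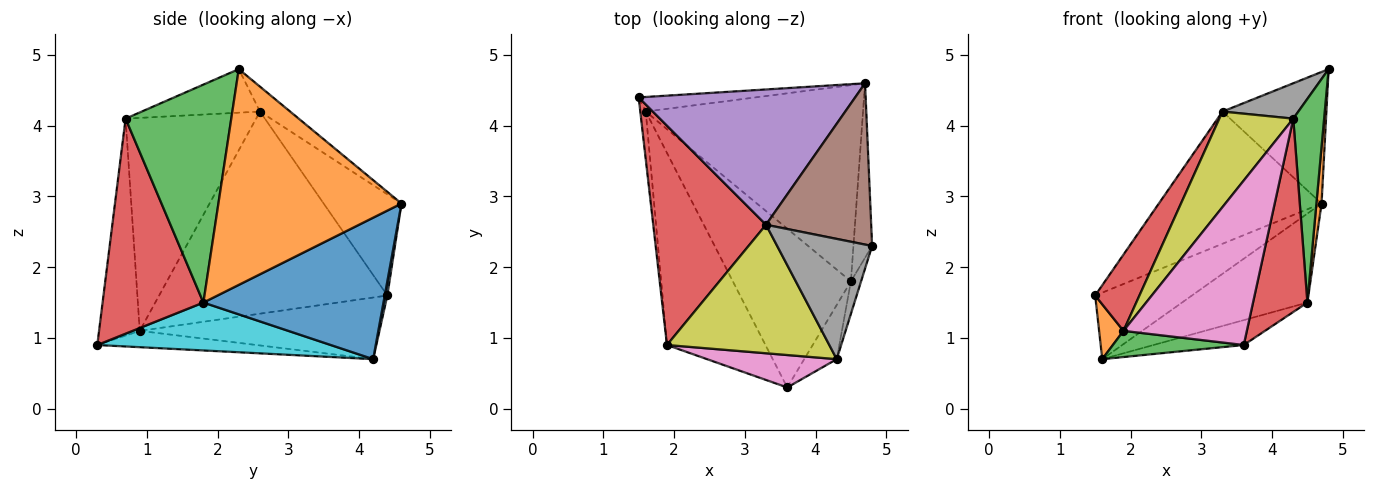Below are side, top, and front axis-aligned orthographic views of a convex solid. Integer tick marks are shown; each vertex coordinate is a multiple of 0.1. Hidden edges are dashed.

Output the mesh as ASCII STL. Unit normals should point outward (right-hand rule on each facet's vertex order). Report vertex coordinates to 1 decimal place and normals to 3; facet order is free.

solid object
 facet normal 0.026 0.976 -0.214
  outer loop
   vertex 1.6 4.2 0.7
   vertex 1.5 4.4 1.6
   vertex 4.7 4.6 2.9
  endloop
 endfacet
 facet normal -0.991 -0.101 -0.088
  outer loop
   vertex 1.6 4.2 0.7
   vertex 1.9 0.9 1.1
   vertex 1.5 4.4 1.6
  endloop
 endfacet
 facet normal -0.162 -0.133 -0.978
  outer loop
   vertex 1.6 4.2 0.7
   vertex 3.6 0.3 0.9
   vertex 1.9 0.9 1.1
  endloop
 endfacet
 facet normal -0.861 -0.167 0.480
  outer loop
   vertex 3.3 2.6 4.2
   vertex 1.5 4.4 1.6
   vertex 1.9 0.9 1.1
  endloop
 endfacet
 facet normal -0.317 0.663 0.678
  outer loop
   vertex 3.3 2.6 4.2
   vertex 4.7 4.6 2.9
   vertex 1.5 4.4 1.6
  endloop
 endfacet
 facet normal -0.181 0.622 0.762
  outer loop
   vertex 3.3 2.6 4.2
   vertex 4.8 2.3 4.8
   vertex 4.7 4.6 2.9
  endloop
 endfacet
 facet normal -0.308 -0.933 0.184
  outer loop
   vertex 4.3 0.7 4.1
   vertex 1.9 0.9 1.1
   vertex 3.6 0.3 0.9
  endloop
 endfacet
 facet normal -0.403 -0.258 0.878
  outer loop
   vertex 4.3 0.7 4.1
   vertex 4.8 2.3 4.8
   vertex 3.3 2.6 4.2
  endloop
 endfacet
 facet normal -0.725 -0.411 0.553
  outer loop
   vertex 4.3 0.7 4.1
   vertex 3.3 2.6 4.2
   vertex 1.9 0.9 1.1
  endloop
 endfacet
 facet normal 0.372 0.144 -0.917
  outer loop
   vertex 4.5 1.8 1.5
   vertex 3.6 0.3 0.9
   vertex 1.6 4.2 0.7
  endloop
 endfacet
 facet normal 0.510 0.355 -0.783
  outer loop
   vertex 4.5 1.8 1.5
   vertex 1.6 4.2 0.7
   vertex 4.7 4.6 2.9
  endloop
 endfacet
 facet normal 0.996 -0.028 -0.086
  outer loop
   vertex 4.5 1.8 1.5
   vertex 4.7 4.6 2.9
   vertex 4.8 2.3 4.8
  endloop
 endfacet
 facet normal 0.959 -0.280 -0.045
  outer loop
   vertex 4.5 1.8 1.5
   vertex 4.8 2.3 4.8
   vertex 4.3 0.7 4.1
  endloop
 endfacet
 facet normal 0.872 -0.471 -0.132
  outer loop
   vertex 4.5 1.8 1.5
   vertex 4.3 0.7 4.1
   vertex 3.6 0.3 0.9
  endloop
 endfacet
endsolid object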